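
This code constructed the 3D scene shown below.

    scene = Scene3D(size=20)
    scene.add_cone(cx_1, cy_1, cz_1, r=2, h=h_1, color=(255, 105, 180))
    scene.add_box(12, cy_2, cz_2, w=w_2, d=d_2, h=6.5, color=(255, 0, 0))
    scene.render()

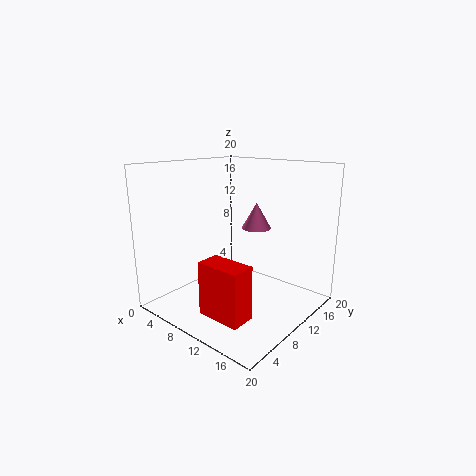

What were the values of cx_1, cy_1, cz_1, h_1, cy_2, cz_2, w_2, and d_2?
cx_1 = 12; cy_1 = 11.5; cz_1 = 11.5; h_1 = 3.5; cy_2 = 0.5; cz_2 = 3.5; w_2 = 5.5; d_2 = 3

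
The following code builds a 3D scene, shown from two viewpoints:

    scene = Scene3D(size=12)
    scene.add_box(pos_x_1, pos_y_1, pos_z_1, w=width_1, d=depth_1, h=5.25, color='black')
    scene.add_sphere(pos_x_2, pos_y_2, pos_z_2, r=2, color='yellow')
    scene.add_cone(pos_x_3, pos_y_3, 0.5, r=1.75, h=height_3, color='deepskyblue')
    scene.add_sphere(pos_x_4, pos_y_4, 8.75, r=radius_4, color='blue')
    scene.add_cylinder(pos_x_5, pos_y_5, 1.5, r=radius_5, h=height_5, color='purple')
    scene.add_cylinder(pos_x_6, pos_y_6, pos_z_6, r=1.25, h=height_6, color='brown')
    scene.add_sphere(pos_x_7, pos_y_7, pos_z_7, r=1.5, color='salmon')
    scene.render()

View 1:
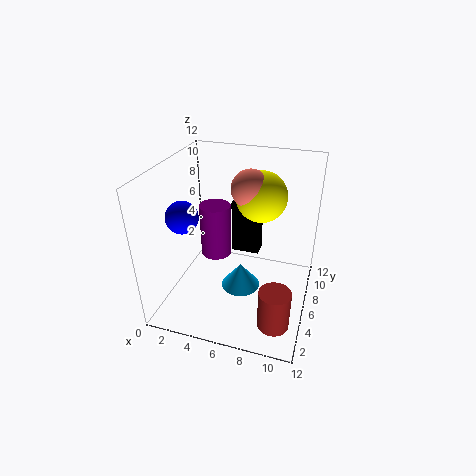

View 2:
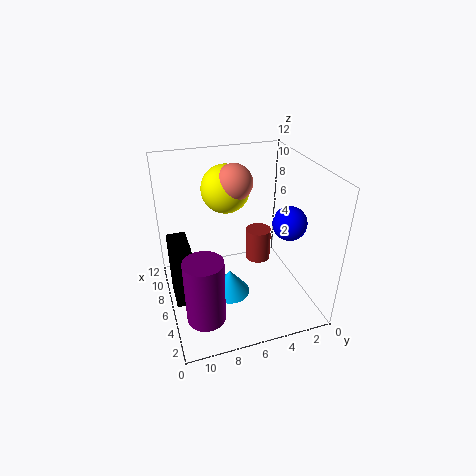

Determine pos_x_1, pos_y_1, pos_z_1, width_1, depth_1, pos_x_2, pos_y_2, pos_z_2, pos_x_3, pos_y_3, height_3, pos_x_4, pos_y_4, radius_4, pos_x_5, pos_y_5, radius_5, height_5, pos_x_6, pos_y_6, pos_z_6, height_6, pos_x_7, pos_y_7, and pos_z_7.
pos_x_1 = 4
pos_y_1 = 10.25
pos_z_1 = 1.75
width_1 = 2.75
depth_1 = 1.5
pos_x_2 = 7.75
pos_y_2 = 6.5
pos_z_2 = 9.75
pos_x_3 = 6
pos_y_3 = 6.75
height_3 = 2.25
pos_x_4 = 2.5
pos_y_4 = 3.25
radius_4 = 1.25
pos_x_5 = 2.5
pos_y_5 = 9.75
radius_5 = 1.5
height_5 = 5.25
pos_x_6 = 10
pos_y_6 = 2.5
pos_z_6 = 0.75
height_6 = 3.25
pos_x_7 = 7
pos_y_7 = 6
pos_z_7 = 10.5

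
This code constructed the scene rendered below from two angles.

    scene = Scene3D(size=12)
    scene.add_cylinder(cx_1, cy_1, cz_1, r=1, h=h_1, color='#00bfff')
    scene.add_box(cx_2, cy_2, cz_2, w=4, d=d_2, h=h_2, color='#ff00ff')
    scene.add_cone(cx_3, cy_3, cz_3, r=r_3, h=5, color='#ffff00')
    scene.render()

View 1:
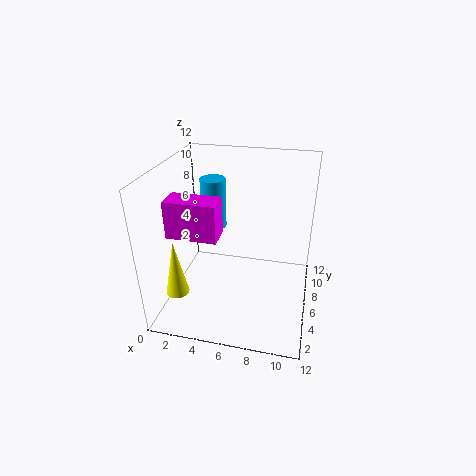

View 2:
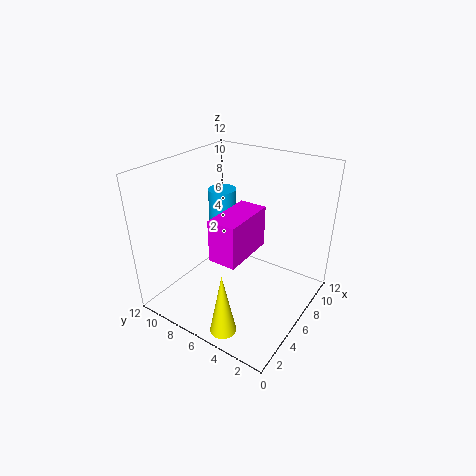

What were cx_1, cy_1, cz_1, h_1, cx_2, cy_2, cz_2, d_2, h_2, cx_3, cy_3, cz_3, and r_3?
cx_1 = 4
cy_1 = 6
cz_1 = 7
h_1 = 4
cx_2 = 1
cy_2 = 3
cz_2 = 7
d_2 = 2
h_2 = 3
cx_3 = 1
cy_3 = 4
cz_3 = 1
r_3 = 1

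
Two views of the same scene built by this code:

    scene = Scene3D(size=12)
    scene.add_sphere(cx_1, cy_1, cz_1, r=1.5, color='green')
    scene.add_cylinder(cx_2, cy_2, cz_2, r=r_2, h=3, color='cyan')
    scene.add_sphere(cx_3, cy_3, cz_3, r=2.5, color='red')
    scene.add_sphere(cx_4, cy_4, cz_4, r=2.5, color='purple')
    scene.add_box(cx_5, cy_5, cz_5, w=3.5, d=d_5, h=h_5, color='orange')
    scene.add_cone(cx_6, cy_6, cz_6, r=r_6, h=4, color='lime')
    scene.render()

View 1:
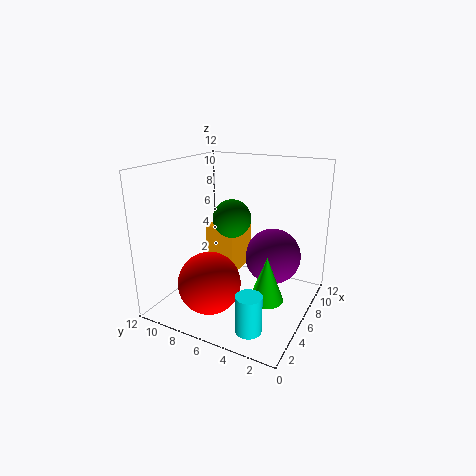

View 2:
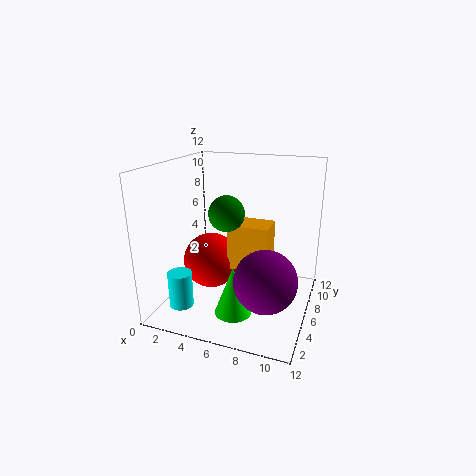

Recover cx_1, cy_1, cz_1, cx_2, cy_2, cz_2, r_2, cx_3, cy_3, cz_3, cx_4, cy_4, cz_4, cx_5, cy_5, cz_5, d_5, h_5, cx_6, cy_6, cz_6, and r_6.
cx_1 = 5, cy_1 = 6, cz_1 = 8, cx_2 = 2, cy_2 = 3, cz_2 = 0.5, r_2 = 1, cx_3 = 3, cy_3 = 7, cz_3 = 3, cx_4 = 9, cy_4 = 4, cz_4 = 3.5, cx_5 = 5, cy_5 = 6, cz_5 = 3, d_5 = 2.5, h_5 = 4, cx_6 = 6.5, cy_6 = 3.5, cz_6 = 0.5, r_6 = 1.5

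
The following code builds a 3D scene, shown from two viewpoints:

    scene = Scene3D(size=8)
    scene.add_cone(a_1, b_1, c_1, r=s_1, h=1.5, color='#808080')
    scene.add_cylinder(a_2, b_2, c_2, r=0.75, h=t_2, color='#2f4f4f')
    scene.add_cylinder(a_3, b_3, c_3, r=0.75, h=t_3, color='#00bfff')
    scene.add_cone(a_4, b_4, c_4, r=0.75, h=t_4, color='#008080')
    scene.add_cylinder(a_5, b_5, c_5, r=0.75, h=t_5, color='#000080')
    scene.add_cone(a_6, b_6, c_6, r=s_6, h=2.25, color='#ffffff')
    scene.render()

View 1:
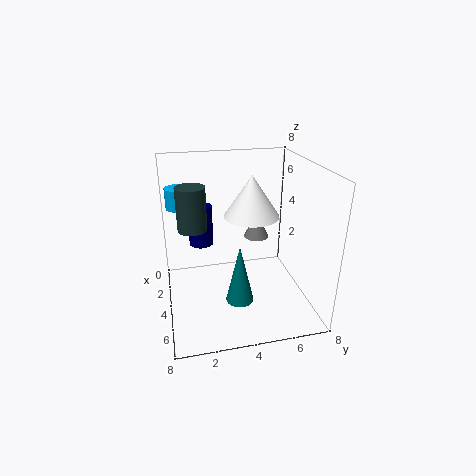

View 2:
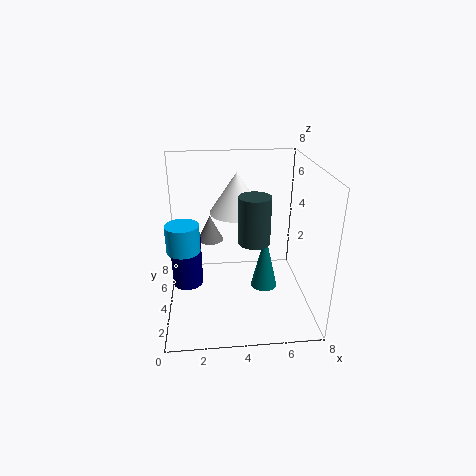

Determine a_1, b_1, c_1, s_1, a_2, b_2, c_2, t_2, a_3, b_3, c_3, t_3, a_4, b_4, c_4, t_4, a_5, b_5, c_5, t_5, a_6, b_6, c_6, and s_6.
a_1 = 2.5; b_1 = 5.5; c_1 = 3.25; s_1 = 0.75; a_2 = 4.5; b_2 = 1.5; c_2 = 5; t_2 = 2.25; a_3 = 1.25; b_3 = 1; c_3 = 5; t_3 = 1.25; a_4 = 5.5; b_4 = 3.75; c_4 = 1; t_4 = 3.25; a_5 = 1.25; b_5 = 2.25; c_5 = 2.5; t_5 = 2.5; a_6 = 4; b_6 = 4.75; c_6 = 5.25; s_6 = 1.5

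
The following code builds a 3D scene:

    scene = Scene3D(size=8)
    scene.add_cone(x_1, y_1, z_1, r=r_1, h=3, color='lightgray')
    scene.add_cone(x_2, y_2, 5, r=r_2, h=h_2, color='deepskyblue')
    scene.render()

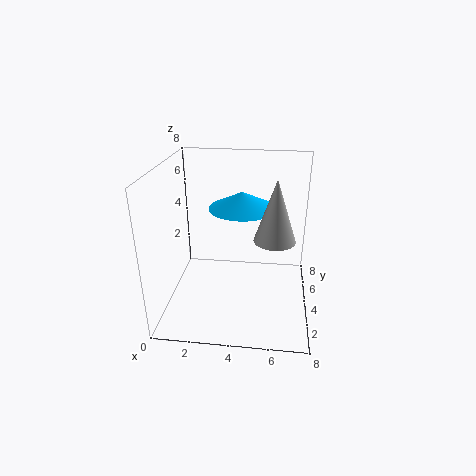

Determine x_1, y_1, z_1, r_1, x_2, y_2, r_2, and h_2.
x_1 = 6; y_1 = 2; z_1 = 5; r_1 = 1; x_2 = 4; y_2 = 6; r_2 = 2; h_2 = 1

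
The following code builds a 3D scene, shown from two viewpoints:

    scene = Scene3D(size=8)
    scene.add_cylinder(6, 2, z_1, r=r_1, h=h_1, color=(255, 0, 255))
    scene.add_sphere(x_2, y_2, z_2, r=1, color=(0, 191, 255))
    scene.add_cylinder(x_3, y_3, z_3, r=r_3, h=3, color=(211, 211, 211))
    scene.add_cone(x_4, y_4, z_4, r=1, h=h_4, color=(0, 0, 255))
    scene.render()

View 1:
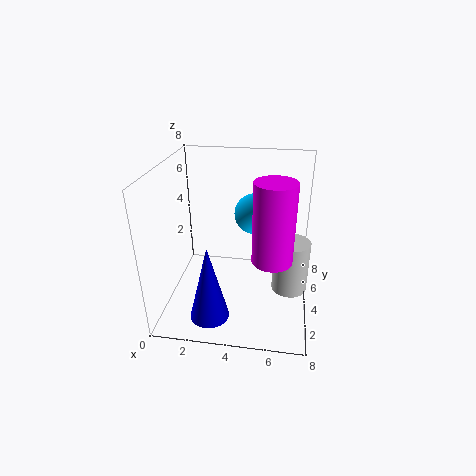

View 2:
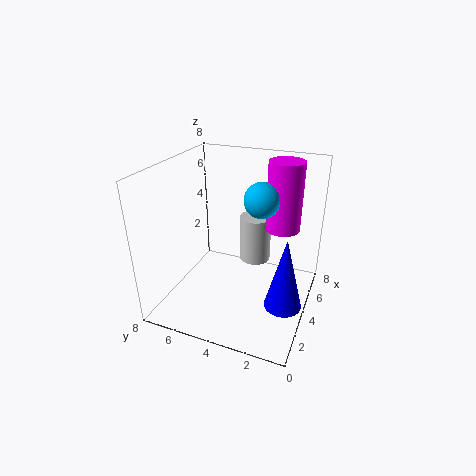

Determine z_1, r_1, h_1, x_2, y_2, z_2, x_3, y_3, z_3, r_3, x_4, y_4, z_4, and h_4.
z_1 = 4
r_1 = 1
h_1 = 4
x_2 = 5
y_2 = 3
z_2 = 6
x_3 = 7
y_3 = 4
z_3 = 1
r_3 = 1
x_4 = 3
y_4 = 1
z_4 = 1
h_4 = 4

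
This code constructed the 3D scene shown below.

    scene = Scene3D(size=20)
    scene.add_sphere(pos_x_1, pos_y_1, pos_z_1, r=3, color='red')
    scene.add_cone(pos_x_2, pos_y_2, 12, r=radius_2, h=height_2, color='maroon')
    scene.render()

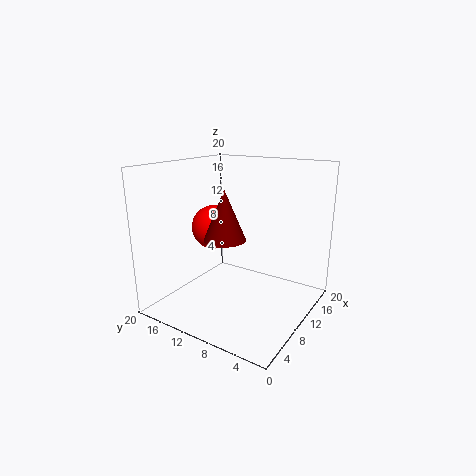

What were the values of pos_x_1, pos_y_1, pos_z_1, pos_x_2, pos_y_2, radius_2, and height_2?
pos_x_1 = 8.5; pos_y_1 = 13; pos_z_1 = 11.5; pos_x_2 = 4; pos_y_2 = 8; radius_2 = 2.5; height_2 = 6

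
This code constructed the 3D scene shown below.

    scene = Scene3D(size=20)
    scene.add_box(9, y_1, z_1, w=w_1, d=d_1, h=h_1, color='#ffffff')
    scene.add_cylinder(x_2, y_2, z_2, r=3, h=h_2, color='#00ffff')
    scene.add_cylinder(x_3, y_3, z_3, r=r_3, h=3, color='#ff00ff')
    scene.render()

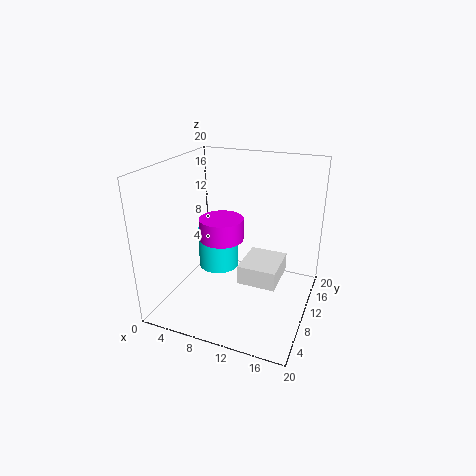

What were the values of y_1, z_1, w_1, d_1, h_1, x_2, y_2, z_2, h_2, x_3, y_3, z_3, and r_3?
y_1 = 12, z_1 = 1, w_1 = 6, d_1 = 7, h_1 = 3, x_2 = 6, y_2 = 12, z_2 = 4, h_2 = 6, x_3 = 8, y_3 = 9, z_3 = 10, r_3 = 3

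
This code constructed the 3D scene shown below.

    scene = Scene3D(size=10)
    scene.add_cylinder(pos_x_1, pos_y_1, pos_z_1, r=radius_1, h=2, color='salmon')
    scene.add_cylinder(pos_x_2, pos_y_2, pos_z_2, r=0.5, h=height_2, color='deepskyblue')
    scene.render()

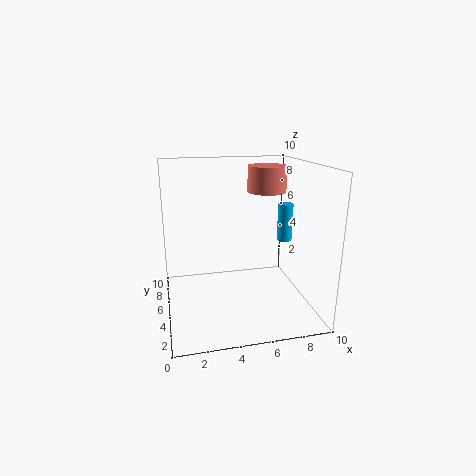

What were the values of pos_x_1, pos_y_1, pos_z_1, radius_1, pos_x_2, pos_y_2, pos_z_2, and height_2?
pos_x_1 = 8
pos_y_1 = 8
pos_z_1 = 7.5
radius_1 = 1.5
pos_x_2 = 8
pos_y_2 = 4
pos_z_2 = 5
height_2 = 2.5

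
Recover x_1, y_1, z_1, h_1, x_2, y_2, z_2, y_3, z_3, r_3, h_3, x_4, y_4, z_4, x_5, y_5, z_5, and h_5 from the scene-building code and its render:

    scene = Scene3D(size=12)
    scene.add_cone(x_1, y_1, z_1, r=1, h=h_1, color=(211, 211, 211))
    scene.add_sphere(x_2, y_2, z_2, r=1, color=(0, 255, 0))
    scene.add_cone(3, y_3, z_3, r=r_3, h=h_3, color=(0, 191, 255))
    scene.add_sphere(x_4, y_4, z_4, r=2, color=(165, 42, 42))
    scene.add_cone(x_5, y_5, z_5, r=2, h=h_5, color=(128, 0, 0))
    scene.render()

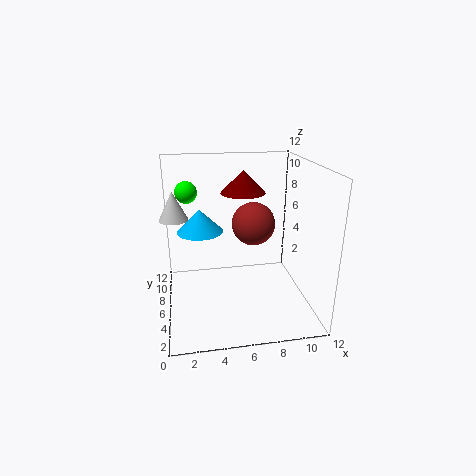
x_1 = 1, y_1 = 3, z_1 = 9, h_1 = 2, x_2 = 2, y_2 = 10, z_2 = 9, y_3 = 8, z_3 = 6, r_3 = 2, h_3 = 2, x_4 = 8, y_4 = 9, z_4 = 6, x_5 = 7, y_5 = 9, z_5 = 9, h_5 = 2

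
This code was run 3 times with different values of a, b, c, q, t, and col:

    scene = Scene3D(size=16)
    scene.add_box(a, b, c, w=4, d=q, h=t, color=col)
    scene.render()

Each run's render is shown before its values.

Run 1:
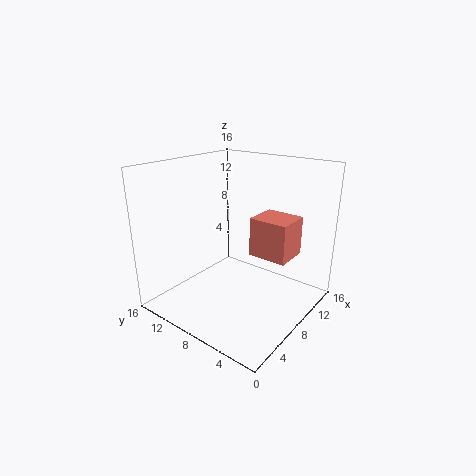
a = 9.5
b = 3
c = 5.5
q = 4.5
t = 4.5
col = 'salmon'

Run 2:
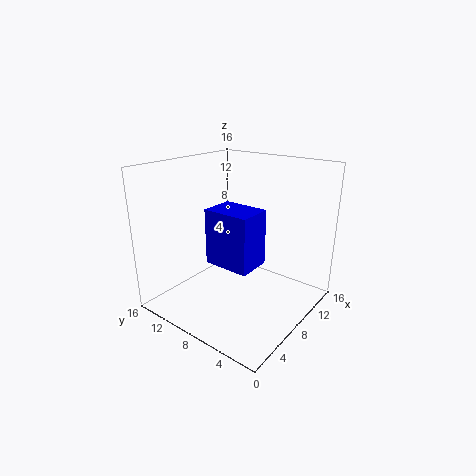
a = 6.5
b = 6
c = 4.5
q = 5.5
t = 6.5
col = 'blue'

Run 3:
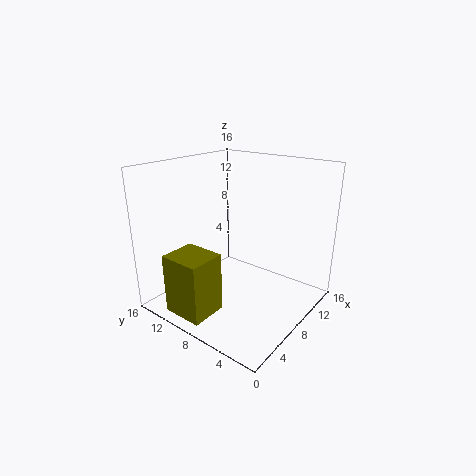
a = 0.5
b = 7.5
c = 1
q = 4.5
t = 6.5
col = 'olive'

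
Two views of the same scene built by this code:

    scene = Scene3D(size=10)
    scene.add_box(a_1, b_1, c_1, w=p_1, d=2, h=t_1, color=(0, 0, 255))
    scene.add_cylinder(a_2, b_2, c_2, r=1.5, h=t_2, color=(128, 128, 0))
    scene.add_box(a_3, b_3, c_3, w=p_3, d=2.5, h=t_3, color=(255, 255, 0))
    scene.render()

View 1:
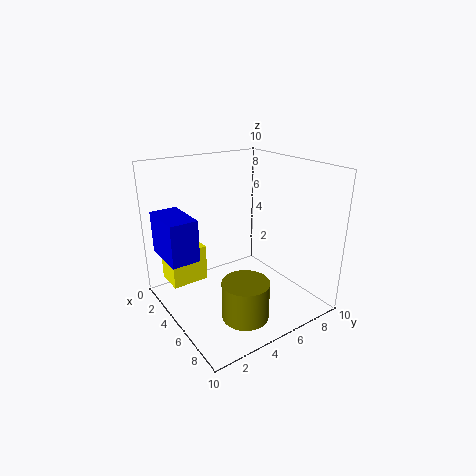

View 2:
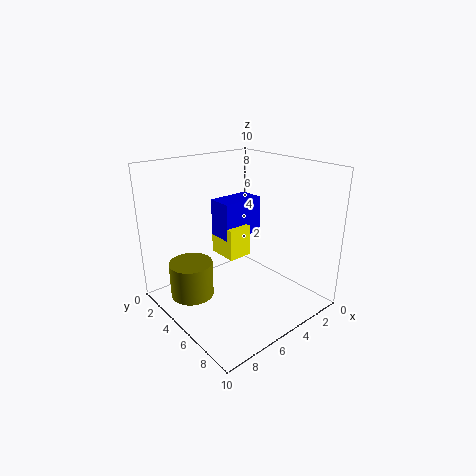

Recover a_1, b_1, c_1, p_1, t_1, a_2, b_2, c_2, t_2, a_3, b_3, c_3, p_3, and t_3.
a_1 = 0.5
b_1 = 0.5
c_1 = 3.5
p_1 = 3.5
t_1 = 3
a_2 = 8
b_2 = 3.5
c_2 = 1
t_2 = 2.5
a_3 = 2
b_3 = 0.5
c_3 = 2
p_3 = 2
t_3 = 2.5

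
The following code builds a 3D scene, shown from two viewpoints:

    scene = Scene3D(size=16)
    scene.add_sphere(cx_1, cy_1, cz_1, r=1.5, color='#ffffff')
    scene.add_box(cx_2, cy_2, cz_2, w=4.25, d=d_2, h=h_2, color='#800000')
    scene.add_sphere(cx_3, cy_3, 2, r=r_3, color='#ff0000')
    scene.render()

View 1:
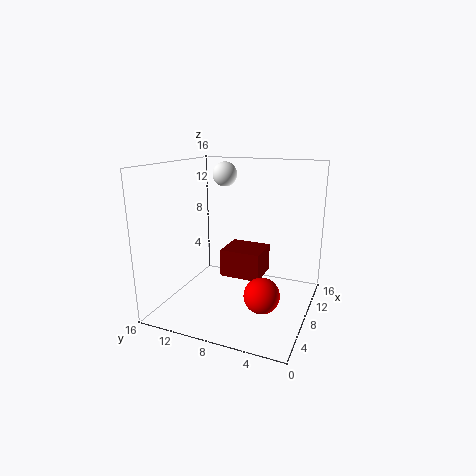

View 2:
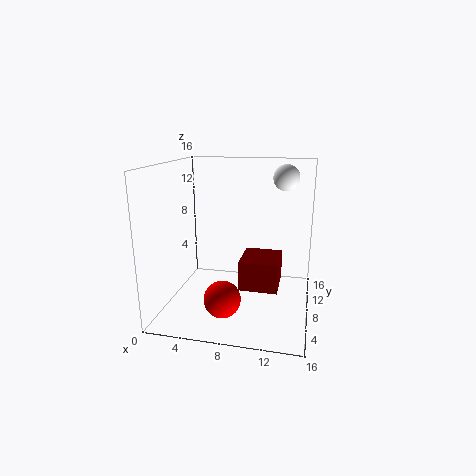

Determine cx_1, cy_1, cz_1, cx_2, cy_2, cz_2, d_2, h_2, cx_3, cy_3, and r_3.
cx_1 = 12.75, cy_1 = 11.75, cz_1 = 14.25, cx_2 = 8.5, cy_2 = 5.75, cz_2 = 2.75, d_2 = 4.75, h_2 = 3.25, cx_3 = 7, cy_3 = 4.75, r_3 = 2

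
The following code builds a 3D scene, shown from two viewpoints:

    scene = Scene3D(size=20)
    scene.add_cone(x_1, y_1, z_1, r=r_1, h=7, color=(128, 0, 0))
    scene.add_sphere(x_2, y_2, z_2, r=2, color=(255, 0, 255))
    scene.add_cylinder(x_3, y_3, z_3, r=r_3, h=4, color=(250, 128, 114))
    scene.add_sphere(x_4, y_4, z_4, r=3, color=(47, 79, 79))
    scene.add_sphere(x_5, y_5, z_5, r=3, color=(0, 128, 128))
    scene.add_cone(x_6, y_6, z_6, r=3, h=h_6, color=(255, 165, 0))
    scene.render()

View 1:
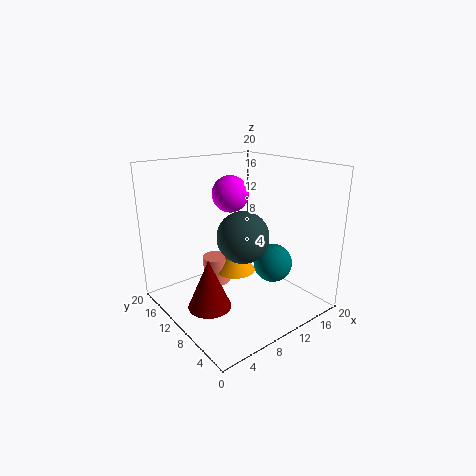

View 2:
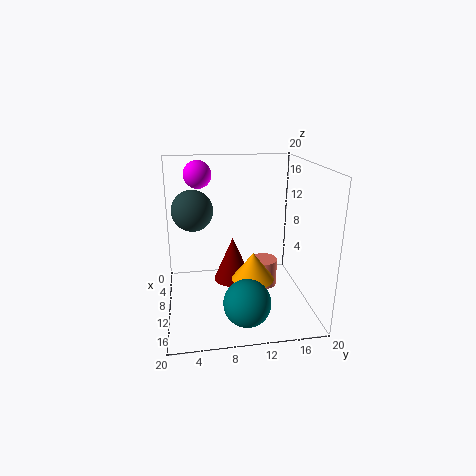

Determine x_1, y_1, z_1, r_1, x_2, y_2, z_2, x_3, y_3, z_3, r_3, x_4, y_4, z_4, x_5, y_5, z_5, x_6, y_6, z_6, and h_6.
x_1 = 5, y_1 = 10, z_1 = 1, r_1 = 3, x_2 = 5, y_2 = 5, z_2 = 18, x_3 = 9, y_3 = 14, z_3 = 2, r_3 = 2, x_4 = 6, y_4 = 4, z_4 = 13, x_5 = 17, y_5 = 10, z_5 = 4, x_6 = 11, y_6 = 12, z_6 = 4, h_6 = 4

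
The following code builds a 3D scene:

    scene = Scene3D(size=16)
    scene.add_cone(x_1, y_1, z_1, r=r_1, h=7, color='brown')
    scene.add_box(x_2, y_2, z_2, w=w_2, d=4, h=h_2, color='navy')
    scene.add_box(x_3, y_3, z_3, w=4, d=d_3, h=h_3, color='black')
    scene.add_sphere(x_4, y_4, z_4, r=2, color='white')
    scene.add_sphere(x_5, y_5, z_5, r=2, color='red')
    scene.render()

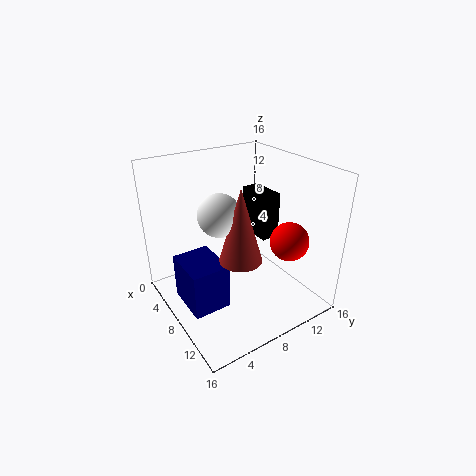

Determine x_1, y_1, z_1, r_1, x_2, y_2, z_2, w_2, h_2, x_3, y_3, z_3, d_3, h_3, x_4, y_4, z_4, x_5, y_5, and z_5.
x_1 = 13, y_1 = 5, z_1 = 9, r_1 = 2, x_2 = 6, y_2 = 1, z_2 = 2, w_2 = 5, h_2 = 5, x_3 = 6, y_3 = 10, z_3 = 8, d_3 = 2, h_3 = 5, x_4 = 11, y_4 = 4, z_4 = 13, x_5 = 13, y_5 = 11, z_5 = 9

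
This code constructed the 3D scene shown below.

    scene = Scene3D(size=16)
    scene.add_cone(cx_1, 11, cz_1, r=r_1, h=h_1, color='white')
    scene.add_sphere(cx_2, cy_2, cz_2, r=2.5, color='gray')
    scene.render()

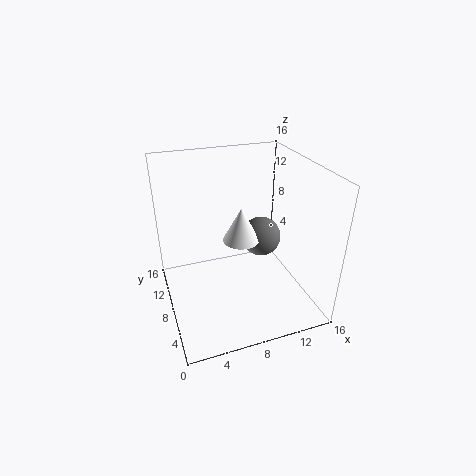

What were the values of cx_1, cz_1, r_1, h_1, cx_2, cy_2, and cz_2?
cx_1 = 9.5, cz_1 = 5.75, r_1 = 2.25, h_1 = 4.25, cx_2 = 12.5, cy_2 = 11.75, cz_2 = 5.25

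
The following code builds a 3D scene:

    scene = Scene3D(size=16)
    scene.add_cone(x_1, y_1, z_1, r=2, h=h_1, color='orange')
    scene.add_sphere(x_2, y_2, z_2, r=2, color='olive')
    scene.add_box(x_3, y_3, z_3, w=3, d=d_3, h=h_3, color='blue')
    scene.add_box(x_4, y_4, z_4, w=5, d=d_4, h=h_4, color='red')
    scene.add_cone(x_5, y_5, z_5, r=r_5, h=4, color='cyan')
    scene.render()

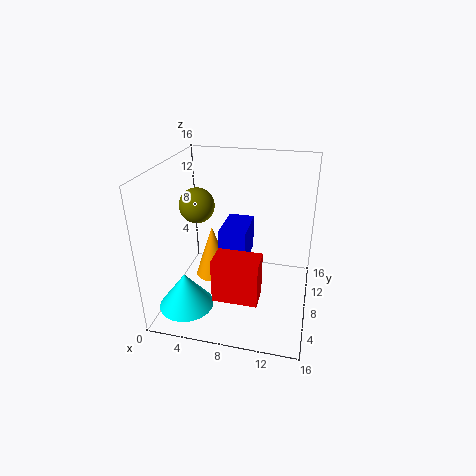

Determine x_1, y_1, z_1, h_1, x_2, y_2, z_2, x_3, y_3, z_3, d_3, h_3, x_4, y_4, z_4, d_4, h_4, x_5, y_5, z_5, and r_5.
x_1 = 5
y_1 = 8
z_1 = 3
h_1 = 6
x_2 = 3
y_2 = 9
z_2 = 11
x_3 = 6
y_3 = 7
z_3 = 5
d_3 = 5
h_3 = 4
x_4 = 6
y_4 = 4
z_4 = 2
d_4 = 3
h_4 = 5
x_5 = 3
y_5 = 4
z_5 = 1
r_5 = 3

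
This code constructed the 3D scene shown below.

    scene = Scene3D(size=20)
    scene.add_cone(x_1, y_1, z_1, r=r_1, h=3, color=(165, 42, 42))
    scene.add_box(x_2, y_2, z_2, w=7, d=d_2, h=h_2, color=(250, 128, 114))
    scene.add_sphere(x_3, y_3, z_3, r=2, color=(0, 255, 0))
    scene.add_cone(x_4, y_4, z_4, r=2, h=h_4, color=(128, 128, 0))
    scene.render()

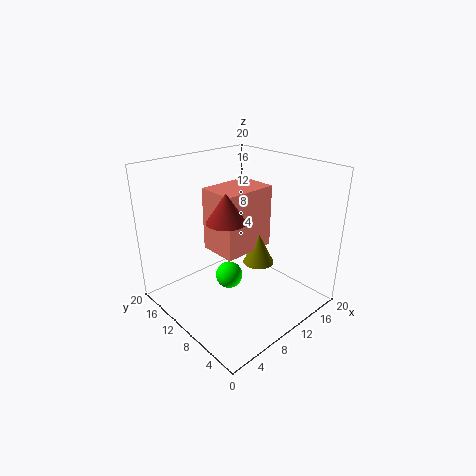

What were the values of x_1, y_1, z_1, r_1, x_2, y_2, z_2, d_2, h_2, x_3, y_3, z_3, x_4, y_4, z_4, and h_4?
x_1 = 2, y_1 = 3, z_1 = 17, r_1 = 2, x_2 = 5, y_2 = 6, z_2 = 10, d_2 = 5, h_2 = 8, x_3 = 10, y_3 = 12, z_3 = 3, x_4 = 10, y_4 = 6, z_4 = 8, h_4 = 4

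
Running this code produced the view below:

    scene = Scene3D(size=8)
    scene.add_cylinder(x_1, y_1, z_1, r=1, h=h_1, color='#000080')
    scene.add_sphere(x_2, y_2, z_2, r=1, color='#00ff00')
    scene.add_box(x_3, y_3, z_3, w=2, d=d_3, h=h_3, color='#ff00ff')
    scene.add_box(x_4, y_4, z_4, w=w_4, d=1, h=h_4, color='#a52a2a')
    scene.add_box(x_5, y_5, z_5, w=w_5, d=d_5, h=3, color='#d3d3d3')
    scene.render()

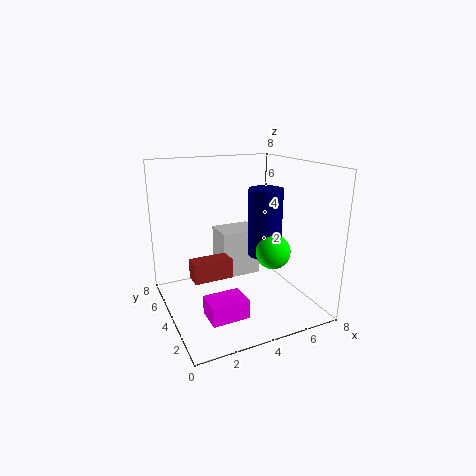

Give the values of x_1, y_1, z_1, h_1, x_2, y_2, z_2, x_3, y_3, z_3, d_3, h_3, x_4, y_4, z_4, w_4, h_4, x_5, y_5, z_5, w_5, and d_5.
x_1 = 6; y_1 = 4.5; z_1 = 2.5; h_1 = 4; x_2 = 6; y_2 = 3.5; z_2 = 3; x_3 = 1.5; y_3 = 1.5; z_3 = 0.5; d_3 = 1.5; h_3 = 1; x_4 = 1; y_4 = 2.5; z_4 = 2.5; w_4 = 2; h_4 = 1; x_5 = 4; y_5 = 6; z_5 = 0.5; w_5 = 2.5; d_5 = 2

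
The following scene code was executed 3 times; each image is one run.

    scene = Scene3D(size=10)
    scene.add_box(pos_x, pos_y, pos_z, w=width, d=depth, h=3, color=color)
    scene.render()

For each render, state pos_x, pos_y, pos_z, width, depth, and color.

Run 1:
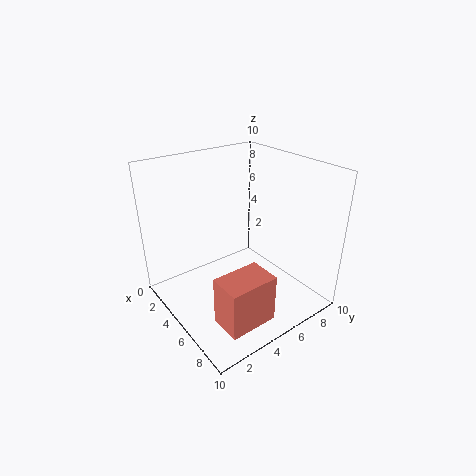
pos_x = 8
pos_y = 1
pos_z = 2
width = 2
depth = 3
color = 'salmon'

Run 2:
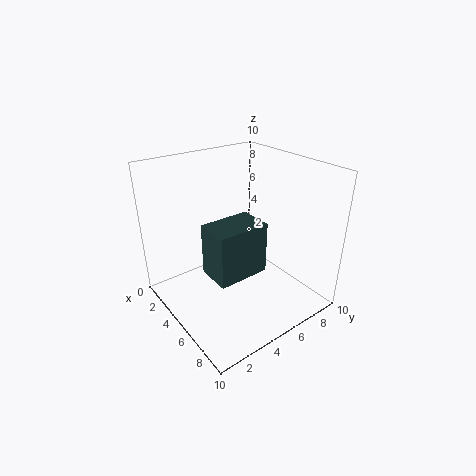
pos_x = 7
pos_y = 1
pos_z = 5
width = 2
depth = 3
color = 'darkslategray'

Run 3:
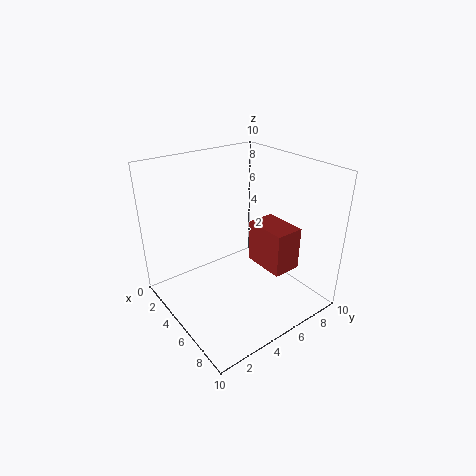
pos_x = 5
pos_y = 6
pos_z = 3
width = 3
depth = 2
color = 'brown'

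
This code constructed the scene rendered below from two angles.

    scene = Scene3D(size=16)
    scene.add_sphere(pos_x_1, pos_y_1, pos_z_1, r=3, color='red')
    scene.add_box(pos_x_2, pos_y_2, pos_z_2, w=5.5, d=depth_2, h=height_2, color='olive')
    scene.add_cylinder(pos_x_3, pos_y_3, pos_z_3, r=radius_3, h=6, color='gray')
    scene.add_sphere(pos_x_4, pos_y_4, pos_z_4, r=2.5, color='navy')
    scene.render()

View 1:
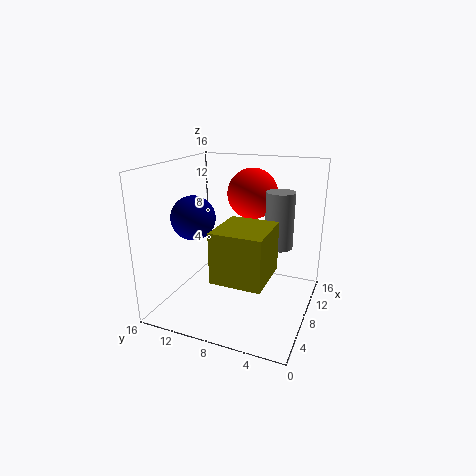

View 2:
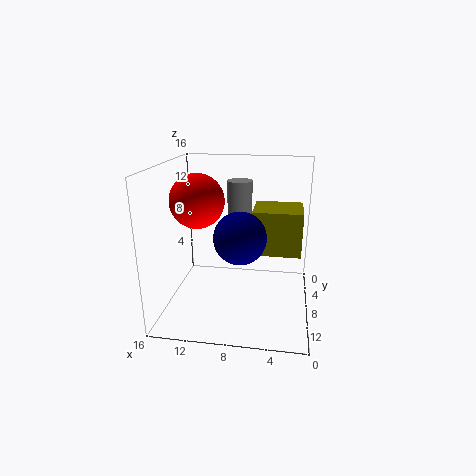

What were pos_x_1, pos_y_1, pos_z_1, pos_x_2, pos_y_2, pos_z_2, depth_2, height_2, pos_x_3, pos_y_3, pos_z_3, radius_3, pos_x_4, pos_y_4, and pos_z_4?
pos_x_1 = 12.5; pos_y_1 = 8; pos_z_1 = 12; pos_x_2 = 1; pos_y_2 = 3; pos_z_2 = 6; depth_2 = 5; height_2 = 5; pos_x_3 = 8.5; pos_y_3 = 3.5; pos_z_3 = 7.5; radius_3 = 1.5; pos_x_4 = 7; pos_y_4 = 13; pos_z_4 = 10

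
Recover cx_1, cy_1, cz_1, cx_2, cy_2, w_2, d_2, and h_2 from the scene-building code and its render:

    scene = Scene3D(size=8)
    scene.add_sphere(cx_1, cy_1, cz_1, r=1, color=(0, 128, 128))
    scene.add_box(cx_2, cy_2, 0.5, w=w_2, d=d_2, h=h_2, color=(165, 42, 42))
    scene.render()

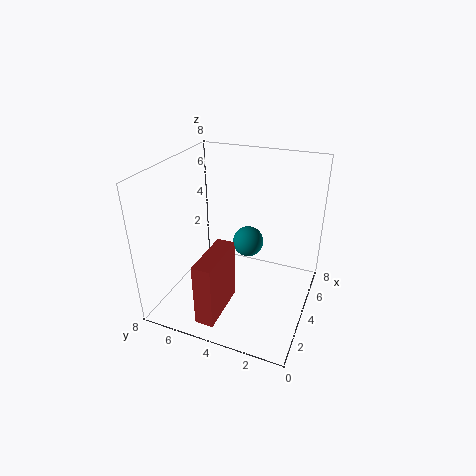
cx_1 = 7, cy_1 = 4.5, cz_1 = 2, cx_2 = 0.5, cy_2 = 4, w_2 = 3, d_2 = 1, h_2 = 3.5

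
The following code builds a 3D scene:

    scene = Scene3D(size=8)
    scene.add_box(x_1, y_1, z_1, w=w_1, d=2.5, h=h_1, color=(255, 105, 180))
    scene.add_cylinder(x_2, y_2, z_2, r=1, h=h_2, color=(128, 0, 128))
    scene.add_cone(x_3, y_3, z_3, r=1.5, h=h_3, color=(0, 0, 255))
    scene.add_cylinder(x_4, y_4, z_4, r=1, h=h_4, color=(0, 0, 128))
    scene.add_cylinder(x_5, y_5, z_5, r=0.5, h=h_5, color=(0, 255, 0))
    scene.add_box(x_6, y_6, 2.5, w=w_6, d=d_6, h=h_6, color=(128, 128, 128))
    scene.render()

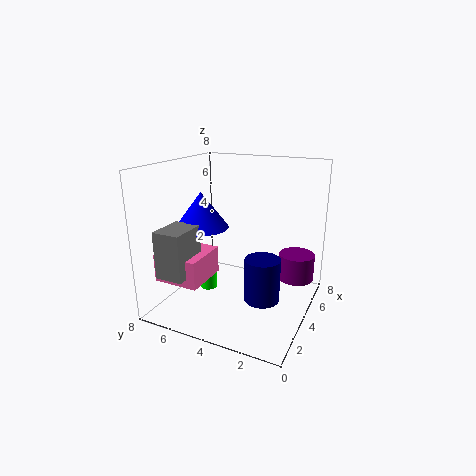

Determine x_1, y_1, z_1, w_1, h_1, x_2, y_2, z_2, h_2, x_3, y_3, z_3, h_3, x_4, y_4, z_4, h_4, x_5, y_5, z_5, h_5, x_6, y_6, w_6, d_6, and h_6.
x_1 = 1, y_1 = 5, z_1 = 2, w_1 = 2.5, h_1 = 1.5, x_2 = 5.5, y_2 = 1, z_2 = 1.5, h_2 = 1.5, x_3 = 3.5, y_3 = 6, z_3 = 4.5, h_3 = 2, x_4 = 4, y_4 = 2.5, z_4 = 0.5, h_4 = 2.5, x_5 = 4, y_5 = 6, z_5 = 0.5, h_5 = 1, x_6 = 0.5, y_6 = 5.5, w_6 = 2, d_6 = 1.5, h_6 = 2.5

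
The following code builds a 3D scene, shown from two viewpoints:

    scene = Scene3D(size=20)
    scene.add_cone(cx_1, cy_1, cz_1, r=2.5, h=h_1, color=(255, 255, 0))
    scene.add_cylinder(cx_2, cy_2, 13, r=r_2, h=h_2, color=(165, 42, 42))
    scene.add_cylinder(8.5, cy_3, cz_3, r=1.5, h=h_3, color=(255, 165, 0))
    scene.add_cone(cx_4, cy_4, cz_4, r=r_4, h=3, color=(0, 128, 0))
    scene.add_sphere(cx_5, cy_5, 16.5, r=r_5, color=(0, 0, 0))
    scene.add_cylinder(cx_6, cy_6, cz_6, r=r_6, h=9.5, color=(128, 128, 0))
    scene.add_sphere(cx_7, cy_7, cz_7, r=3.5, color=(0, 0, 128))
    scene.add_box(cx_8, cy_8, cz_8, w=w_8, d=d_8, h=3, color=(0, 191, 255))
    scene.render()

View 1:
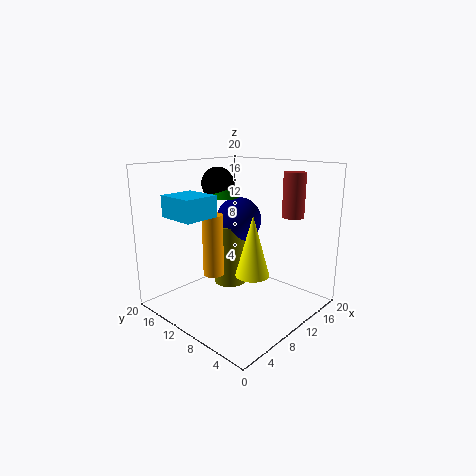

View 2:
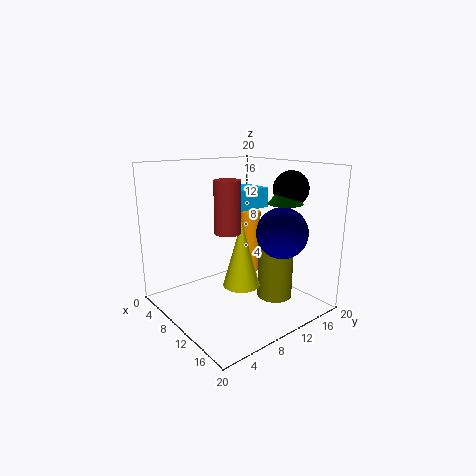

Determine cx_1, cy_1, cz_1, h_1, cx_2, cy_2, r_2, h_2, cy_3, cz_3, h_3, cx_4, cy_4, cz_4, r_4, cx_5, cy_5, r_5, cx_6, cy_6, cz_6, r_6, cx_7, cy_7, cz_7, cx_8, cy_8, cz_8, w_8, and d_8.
cx_1 = 12
cy_1 = 9
cz_1 = 4
h_1 = 9
cx_2 = 15
cy_2 = 4.5
r_2 = 1.5
h_2 = 6
cy_3 = 13.5
cz_3 = 4
h_3 = 9
cx_4 = 13
cy_4 = 16
cz_4 = 14.5
r_4 = 2.5
cx_5 = 13
cy_5 = 17
r_5 = 2.5
cx_6 = 13
cy_6 = 14.5
cz_6 = 1
r_6 = 2.5
cx_7 = 14.5
cy_7 = 14
cz_7 = 11
cx_8 = 3
cy_8 = 12
cz_8 = 13
w_8 = 5
d_8 = 5.5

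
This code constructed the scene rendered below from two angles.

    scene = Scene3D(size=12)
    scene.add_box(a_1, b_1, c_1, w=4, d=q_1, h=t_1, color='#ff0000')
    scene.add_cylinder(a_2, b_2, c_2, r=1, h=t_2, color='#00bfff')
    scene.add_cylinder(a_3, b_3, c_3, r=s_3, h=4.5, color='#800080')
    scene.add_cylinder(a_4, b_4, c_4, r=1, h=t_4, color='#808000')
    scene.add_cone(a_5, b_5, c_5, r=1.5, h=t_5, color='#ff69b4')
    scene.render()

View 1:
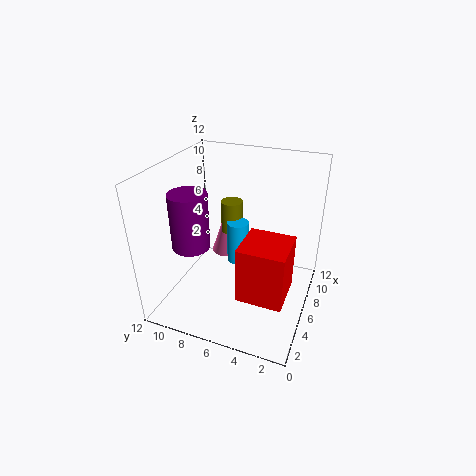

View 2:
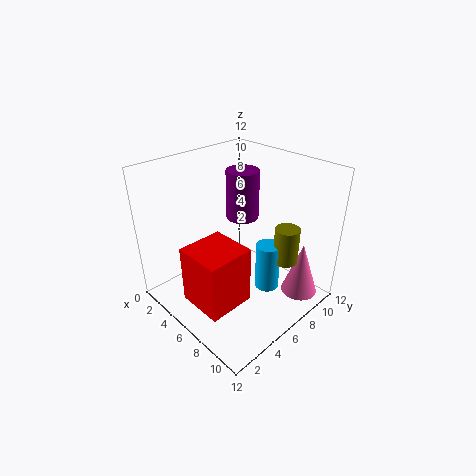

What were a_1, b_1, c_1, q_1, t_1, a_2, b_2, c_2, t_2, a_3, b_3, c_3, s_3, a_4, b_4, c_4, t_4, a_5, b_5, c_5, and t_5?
a_1 = 4
b_1 = 1.5
c_1 = 1
q_1 = 4
t_1 = 5
a_2 = 8.5
b_2 = 7
c_2 = 2
t_2 = 4
a_3 = 3.5
b_3 = 9
c_3 = 6
s_3 = 1.5
a_4 = 9.5
b_4 = 8
c_4 = 4.5
t_4 = 3
a_5 = 10.5
b_5 = 9
c_5 = 1.5
t_5 = 4.5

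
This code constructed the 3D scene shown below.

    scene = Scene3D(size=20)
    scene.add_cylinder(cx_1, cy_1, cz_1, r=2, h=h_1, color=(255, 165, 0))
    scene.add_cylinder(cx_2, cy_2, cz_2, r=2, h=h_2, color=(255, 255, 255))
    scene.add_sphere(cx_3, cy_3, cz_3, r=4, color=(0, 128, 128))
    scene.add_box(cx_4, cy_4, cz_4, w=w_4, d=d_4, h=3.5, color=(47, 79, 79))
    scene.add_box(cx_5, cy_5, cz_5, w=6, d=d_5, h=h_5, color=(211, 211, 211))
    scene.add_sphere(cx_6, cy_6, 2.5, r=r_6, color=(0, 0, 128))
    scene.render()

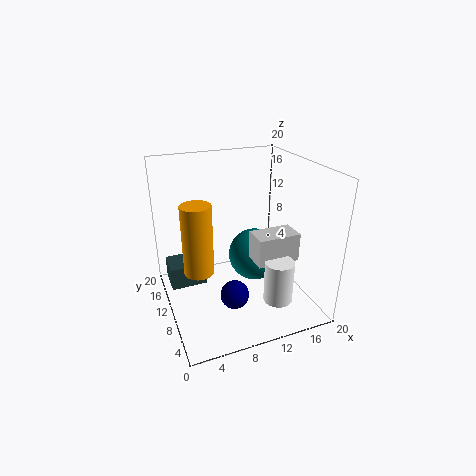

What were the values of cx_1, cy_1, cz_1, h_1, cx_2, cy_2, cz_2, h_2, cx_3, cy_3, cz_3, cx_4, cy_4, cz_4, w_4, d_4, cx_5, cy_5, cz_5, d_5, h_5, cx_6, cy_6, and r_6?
cx_1 = 4; cy_1 = 9; cz_1 = 6.5; h_1 = 9.5; cx_2 = 14; cy_2 = 5; cz_2 = 2; h_2 = 6; cx_3 = 14; cy_3 = 13; cz_3 = 5; cx_4 = 1; cy_4 = 14.5; cz_4 = 0.5; w_4 = 5.5; d_4 = 4.5; cx_5 = 11.5; cy_5 = 6; cz_5 = 7; d_5 = 3.5; h_5 = 4; cx_6 = 8.5; cy_6 = 7.5; r_6 = 2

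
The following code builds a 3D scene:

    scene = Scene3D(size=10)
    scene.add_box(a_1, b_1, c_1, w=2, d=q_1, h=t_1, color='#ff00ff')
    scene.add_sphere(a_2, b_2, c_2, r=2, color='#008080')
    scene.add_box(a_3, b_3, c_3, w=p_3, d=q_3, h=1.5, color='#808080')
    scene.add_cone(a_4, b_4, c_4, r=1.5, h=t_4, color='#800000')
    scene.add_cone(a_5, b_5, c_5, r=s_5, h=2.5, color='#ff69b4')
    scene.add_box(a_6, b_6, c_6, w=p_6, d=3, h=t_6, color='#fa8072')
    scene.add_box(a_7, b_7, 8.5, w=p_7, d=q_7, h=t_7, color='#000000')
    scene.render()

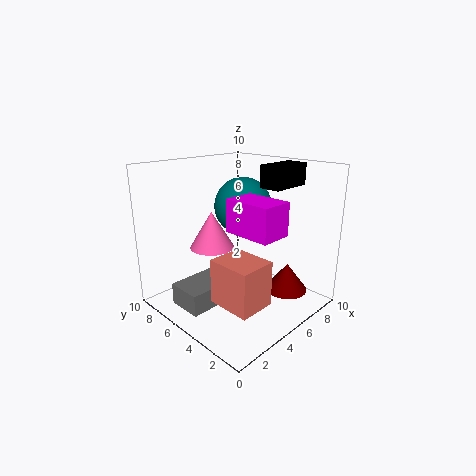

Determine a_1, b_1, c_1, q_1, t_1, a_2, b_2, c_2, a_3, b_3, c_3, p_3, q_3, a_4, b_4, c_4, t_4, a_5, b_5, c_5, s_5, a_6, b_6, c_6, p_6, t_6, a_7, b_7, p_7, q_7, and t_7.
a_1 = 2.5; b_1 = 0.5; c_1 = 6.5; q_1 = 3; t_1 = 2; a_2 = 6; b_2 = 5.5; c_2 = 7; a_3 = 1; b_3 = 5; c_3 = 0.5; p_3 = 3.5; q_3 = 2.5; a_4 = 7.5; b_4 = 2.5; c_4 = 1; t_4 = 2; a_5 = 3.5; b_5 = 6; c_5 = 4.5; s_5 = 1.5; a_6 = 2; b_6 = 1.5; c_6 = 1.5; p_6 = 2.5; t_6 = 3; a_7 = 6; b_7 = 2.5; p_7 = 3; q_7 = 1.5; t_7 = 1.5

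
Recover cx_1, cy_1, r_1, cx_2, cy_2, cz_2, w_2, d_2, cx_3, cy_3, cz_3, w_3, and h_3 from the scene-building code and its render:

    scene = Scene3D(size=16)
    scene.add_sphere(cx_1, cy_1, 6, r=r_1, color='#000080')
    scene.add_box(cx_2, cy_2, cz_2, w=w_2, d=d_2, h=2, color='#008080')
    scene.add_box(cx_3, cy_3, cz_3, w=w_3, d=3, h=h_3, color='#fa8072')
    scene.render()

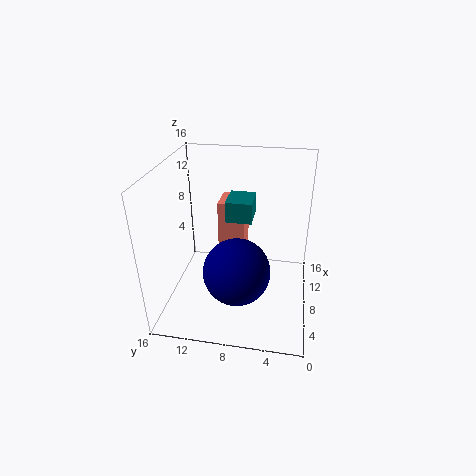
cx_1 = 4.5, cy_1 = 7.5, r_1 = 3.5, cx_2 = 4, cy_2 = 6, cz_2 = 12, w_2 = 3, d_2 = 2.5, cx_3 = 9, cy_3 = 7.5, cz_3 = 5, w_3 = 3.5, h_3 = 6.5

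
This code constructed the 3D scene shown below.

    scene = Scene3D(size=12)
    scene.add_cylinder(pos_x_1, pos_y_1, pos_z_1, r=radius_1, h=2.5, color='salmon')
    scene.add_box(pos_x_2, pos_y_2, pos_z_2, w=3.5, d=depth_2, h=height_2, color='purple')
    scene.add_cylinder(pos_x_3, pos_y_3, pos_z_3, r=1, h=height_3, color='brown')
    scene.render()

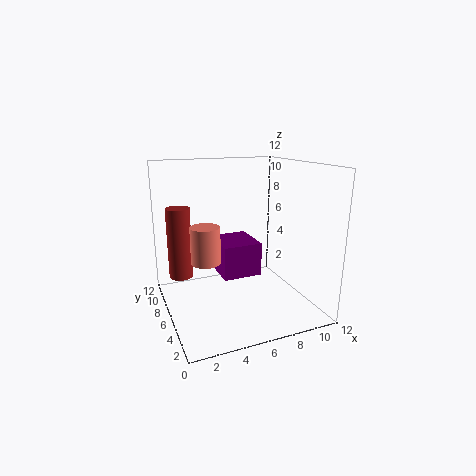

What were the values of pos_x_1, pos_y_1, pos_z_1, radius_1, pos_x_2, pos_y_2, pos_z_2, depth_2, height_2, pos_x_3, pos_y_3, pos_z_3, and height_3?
pos_x_1 = 2, pos_y_1 = 2, pos_z_1 = 6, radius_1 = 1, pos_x_2 = 5, pos_y_2 = 6.5, pos_z_2 = 2, depth_2 = 4, height_2 = 3, pos_x_3 = 1.5, pos_y_3 = 8, pos_z_3 = 2.5, height_3 = 6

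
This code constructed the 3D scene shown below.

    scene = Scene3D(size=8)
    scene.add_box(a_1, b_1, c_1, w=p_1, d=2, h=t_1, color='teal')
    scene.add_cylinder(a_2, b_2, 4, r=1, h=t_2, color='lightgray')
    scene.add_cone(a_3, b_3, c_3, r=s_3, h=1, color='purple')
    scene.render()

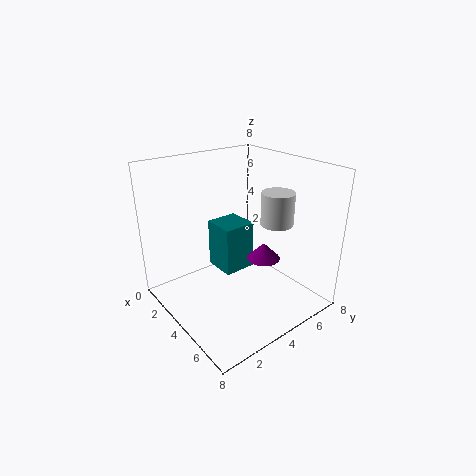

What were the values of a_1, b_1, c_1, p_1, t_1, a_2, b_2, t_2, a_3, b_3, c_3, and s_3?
a_1 = 1; b_1 = 4; c_1 = 1; p_1 = 2; t_1 = 3; a_2 = 4; b_2 = 7; t_2 = 2; a_3 = 4; b_3 = 6; c_3 = 2; s_3 = 1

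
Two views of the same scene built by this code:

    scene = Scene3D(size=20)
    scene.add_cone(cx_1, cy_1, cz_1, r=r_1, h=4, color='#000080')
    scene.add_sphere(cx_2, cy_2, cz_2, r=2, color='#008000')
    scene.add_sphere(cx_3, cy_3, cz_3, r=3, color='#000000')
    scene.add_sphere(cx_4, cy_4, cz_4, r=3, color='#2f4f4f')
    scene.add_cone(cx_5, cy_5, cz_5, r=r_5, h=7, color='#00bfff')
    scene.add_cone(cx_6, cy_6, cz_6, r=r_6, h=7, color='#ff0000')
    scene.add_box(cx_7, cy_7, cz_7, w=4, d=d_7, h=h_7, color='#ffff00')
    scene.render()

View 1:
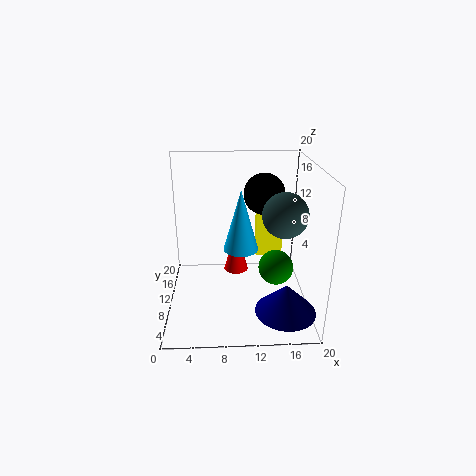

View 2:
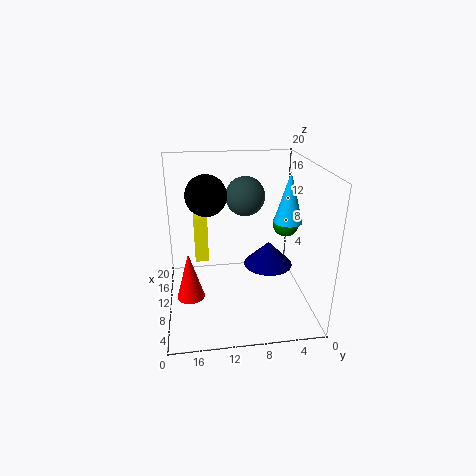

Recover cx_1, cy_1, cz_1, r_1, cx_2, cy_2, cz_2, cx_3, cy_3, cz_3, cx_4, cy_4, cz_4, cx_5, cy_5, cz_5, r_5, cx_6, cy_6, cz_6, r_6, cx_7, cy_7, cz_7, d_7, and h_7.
cx_1 = 16; cy_1 = 4; cz_1 = 2; r_1 = 4; cx_2 = 14; cy_2 = 2; cz_2 = 10; cx_3 = 14; cy_3 = 14; cz_3 = 15; cx_4 = 16; cy_4 = 8; cz_4 = 14; cx_5 = 10; cy_5 = 3; cz_5 = 12; r_5 = 2; cx_6 = 10; cy_6 = 17; cz_6 = 1; r_6 = 2; cx_7 = 13; cy_7 = 14; cz_7 = 5; d_7 = 2; h_7 = 7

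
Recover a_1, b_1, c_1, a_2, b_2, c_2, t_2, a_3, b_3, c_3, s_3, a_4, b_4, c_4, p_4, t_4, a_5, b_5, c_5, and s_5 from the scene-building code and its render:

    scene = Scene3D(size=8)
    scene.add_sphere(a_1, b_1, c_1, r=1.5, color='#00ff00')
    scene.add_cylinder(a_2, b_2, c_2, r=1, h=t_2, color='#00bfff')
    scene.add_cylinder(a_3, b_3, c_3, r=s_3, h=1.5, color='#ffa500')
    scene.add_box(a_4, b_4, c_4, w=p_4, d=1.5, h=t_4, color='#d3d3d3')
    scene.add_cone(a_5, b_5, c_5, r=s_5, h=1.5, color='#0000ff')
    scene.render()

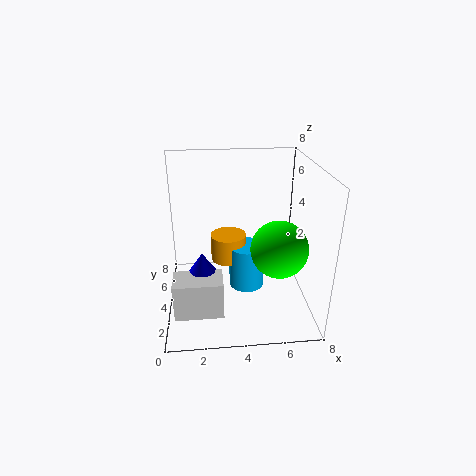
a_1 = 6; b_1 = 2.5; c_1 = 4; a_2 = 4.5; b_2 = 4; c_2 = 1; t_2 = 2.5; a_3 = 3.5; b_3 = 4.5; c_3 = 2.5; s_3 = 1; a_4 = 0.5; b_4 = 1; c_4 = 1; p_4 = 2.5; t_4 = 2; a_5 = 2; b_5 = 2.5; c_5 = 2.5; s_5 = 1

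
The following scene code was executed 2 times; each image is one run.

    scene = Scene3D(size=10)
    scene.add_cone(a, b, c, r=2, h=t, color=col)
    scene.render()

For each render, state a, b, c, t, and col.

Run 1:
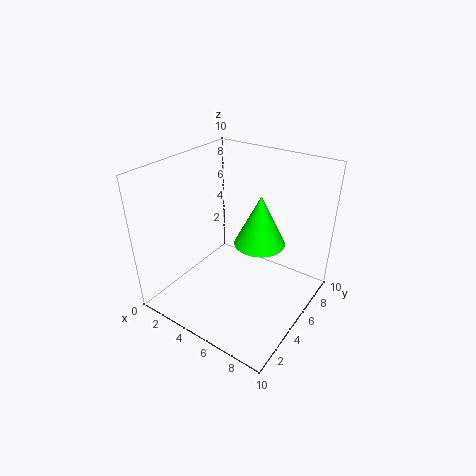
a = 5
b = 8
c = 3
t = 4
col = 'lime'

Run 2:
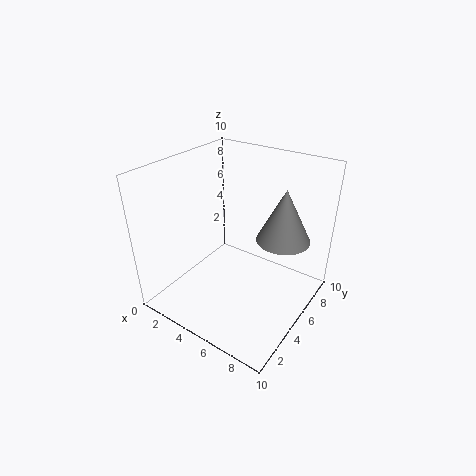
a = 7
b = 8
c = 4
t = 4
col = 'gray'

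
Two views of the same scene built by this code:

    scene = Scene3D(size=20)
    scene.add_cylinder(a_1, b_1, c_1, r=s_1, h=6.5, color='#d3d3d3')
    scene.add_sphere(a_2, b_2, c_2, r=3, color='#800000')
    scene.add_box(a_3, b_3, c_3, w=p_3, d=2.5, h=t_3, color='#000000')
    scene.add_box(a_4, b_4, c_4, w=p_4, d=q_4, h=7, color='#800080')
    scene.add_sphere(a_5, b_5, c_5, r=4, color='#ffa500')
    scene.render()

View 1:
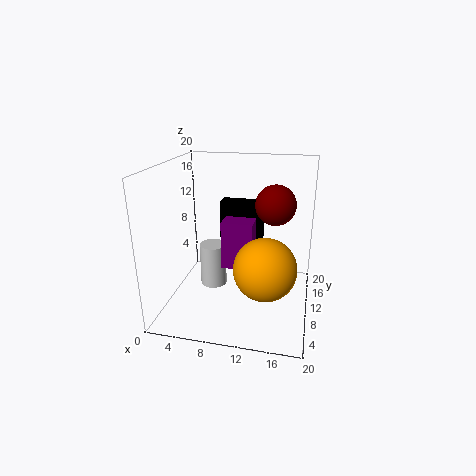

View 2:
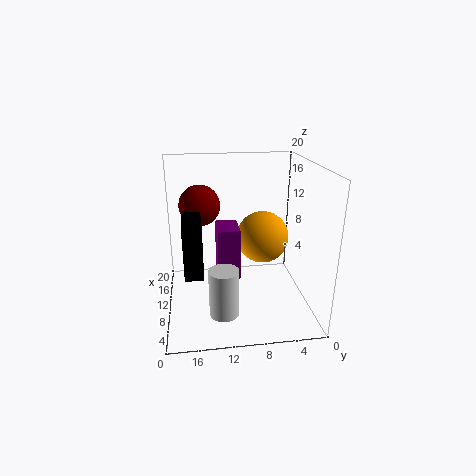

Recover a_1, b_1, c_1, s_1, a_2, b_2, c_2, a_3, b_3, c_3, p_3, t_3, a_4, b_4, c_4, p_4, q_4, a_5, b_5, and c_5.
a_1 = 5.5; b_1 = 12.5; c_1 = 1; s_1 = 2; a_2 = 14.5; b_2 = 15; c_2 = 13.5; a_3 = 6; b_3 = 15; c_3 = 6; p_3 = 6.5; t_3 = 7.5; a_4 = 7.5; b_4 = 10; c_4 = 5; p_4 = 4.5; q_4 = 3; a_5 = 14.5; b_5 = 5.5; c_5 = 8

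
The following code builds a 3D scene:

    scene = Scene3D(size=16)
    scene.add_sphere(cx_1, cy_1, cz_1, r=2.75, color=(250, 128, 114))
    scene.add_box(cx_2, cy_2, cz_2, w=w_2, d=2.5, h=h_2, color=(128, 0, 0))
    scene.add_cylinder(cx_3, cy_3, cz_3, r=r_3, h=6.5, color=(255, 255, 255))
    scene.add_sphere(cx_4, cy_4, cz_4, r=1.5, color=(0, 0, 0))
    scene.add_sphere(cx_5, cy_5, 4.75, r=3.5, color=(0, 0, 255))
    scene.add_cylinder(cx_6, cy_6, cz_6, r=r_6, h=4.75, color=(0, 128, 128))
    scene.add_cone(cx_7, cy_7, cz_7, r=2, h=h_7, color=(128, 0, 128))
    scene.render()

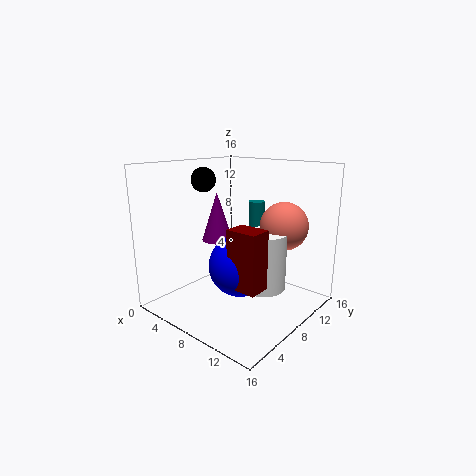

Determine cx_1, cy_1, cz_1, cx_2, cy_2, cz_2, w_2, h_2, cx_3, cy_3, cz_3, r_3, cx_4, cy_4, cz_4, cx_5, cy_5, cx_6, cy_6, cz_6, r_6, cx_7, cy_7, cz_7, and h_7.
cx_1 = 11.25; cy_1 = 12.25; cz_1 = 9; cx_2 = 8.75; cy_2 = 5.25; cz_2 = 3.25; w_2 = 3.5; h_2 = 6.5; cx_3 = 10.5; cy_3 = 9.5; cz_3 = 2.25; r_3 = 2.5; cx_4 = 1.75; cy_4 = 9; cz_4 = 13.75; cx_5 = 8.25; cy_5 = 8; cx_6 = 6.25; cy_6 = 13.75; cz_6 = 6.25; r_6 = 1; cx_7 = 2; cy_7 = 11; cz_7 = 5.75; h_7 = 6.25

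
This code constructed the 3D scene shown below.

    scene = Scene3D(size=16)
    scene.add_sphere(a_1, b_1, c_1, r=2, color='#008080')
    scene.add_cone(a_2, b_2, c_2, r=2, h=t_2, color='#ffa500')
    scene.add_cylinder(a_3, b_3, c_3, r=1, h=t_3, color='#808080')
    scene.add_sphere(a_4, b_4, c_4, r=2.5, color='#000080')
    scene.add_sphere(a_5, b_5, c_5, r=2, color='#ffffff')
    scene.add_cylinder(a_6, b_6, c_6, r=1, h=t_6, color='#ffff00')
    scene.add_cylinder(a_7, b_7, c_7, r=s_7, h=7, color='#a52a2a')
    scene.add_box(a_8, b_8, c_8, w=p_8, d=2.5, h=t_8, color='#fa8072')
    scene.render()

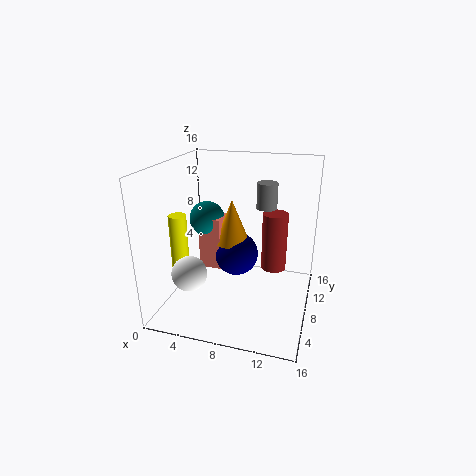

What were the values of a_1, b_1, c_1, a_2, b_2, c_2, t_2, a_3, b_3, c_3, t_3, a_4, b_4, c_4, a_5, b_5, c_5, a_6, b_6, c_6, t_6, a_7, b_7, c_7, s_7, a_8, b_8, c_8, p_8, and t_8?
a_1 = 4; b_1 = 9; c_1 = 9.5; a_2 = 7; b_2 = 9; c_2 = 7; t_2 = 5; a_3 = 11.5; b_3 = 6; c_3 = 12.5; t_3 = 2.5; a_4 = 7.5; b_4 = 9; c_4 = 5.5; a_5 = 3; b_5 = 5.5; c_5 = 4; a_6 = 1.5; b_6 = 6.5; c_6 = 3; t_6 = 7.5; a_7 = 11.5; b_7 = 11.5; c_7 = 3; s_7 = 1.5; a_8 = 3.5; b_8 = 7.5; c_8 = 4; p_8 = 2.5; t_8 = 6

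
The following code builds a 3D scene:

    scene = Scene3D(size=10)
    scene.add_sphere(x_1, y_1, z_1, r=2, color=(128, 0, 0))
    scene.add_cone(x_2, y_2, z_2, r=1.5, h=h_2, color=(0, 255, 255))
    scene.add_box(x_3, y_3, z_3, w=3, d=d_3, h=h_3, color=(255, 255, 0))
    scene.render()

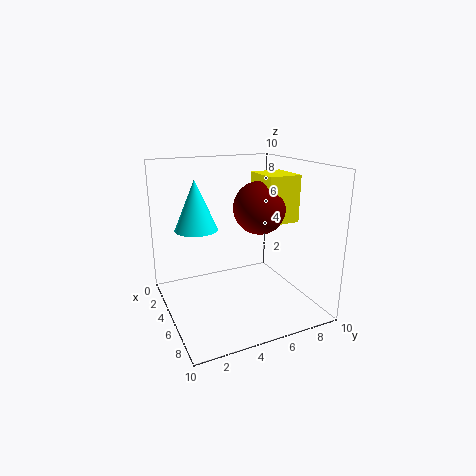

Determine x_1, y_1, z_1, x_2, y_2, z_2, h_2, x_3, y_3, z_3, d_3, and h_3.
x_1 = 3.5, y_1 = 7.5, z_1 = 6.5, x_2 = 3.5, y_2 = 2.5, z_2 = 5.5, h_2 = 3.5, x_3 = 2, y_3 = 7.5, z_3 = 5.5, d_3 = 2.5, h_3 = 3.5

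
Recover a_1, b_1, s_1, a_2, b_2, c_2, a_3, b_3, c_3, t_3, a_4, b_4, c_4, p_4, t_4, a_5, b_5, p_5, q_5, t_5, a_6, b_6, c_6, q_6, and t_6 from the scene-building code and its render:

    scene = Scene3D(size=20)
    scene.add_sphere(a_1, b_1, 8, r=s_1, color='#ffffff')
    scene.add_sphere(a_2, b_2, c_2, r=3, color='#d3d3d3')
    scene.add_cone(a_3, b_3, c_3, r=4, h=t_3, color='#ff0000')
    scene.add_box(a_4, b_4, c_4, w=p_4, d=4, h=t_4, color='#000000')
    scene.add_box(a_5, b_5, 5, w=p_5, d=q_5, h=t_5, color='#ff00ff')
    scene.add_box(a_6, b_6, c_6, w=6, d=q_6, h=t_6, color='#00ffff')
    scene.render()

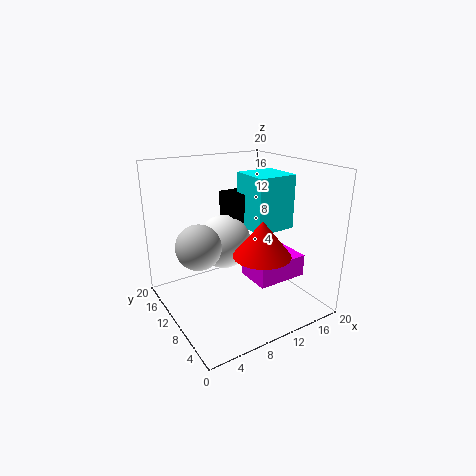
a_1 = 10
b_1 = 14
s_1 = 4
a_2 = 4
b_2 = 10
c_2 = 10
a_3 = 12
b_3 = 7
c_3 = 8
t_3 = 5
a_4 = 11
b_4 = 13
c_4 = 10
p_4 = 3
t_4 = 5
a_5 = 10
b_5 = 4
p_5 = 7
q_5 = 5
t_5 = 3
a_6 = 13
b_6 = 9
c_6 = 10
q_6 = 6
t_6 = 8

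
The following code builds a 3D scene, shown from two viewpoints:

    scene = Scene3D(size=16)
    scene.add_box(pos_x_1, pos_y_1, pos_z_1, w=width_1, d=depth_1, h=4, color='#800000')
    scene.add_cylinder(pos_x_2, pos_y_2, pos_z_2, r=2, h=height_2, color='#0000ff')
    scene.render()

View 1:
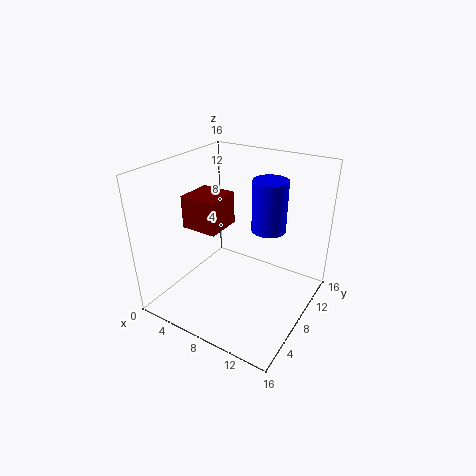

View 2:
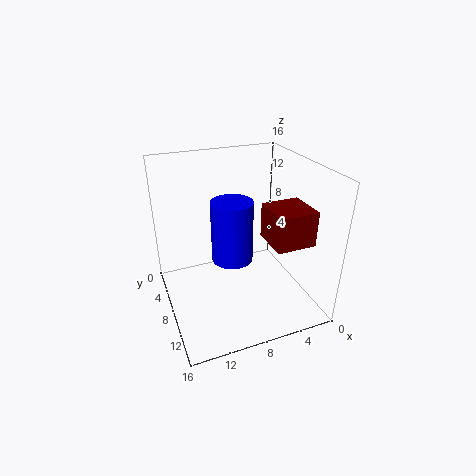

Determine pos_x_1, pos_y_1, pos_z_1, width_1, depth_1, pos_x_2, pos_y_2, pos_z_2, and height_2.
pos_x_1 = 0.5; pos_y_1 = 7.5; pos_z_1 = 7.5; width_1 = 4.5; depth_1 = 4.5; pos_x_2 = 10; pos_y_2 = 11.5; pos_z_2 = 8; height_2 = 6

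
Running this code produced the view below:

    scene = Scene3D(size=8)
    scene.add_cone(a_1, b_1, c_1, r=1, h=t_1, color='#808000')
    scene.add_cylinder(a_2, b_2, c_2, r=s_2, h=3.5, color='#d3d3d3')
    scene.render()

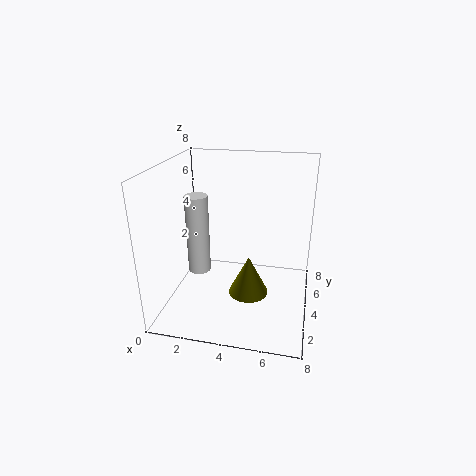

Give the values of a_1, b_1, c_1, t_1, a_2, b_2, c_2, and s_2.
a_1 = 5
b_1 = 2
c_1 = 2
t_1 = 2
a_2 = 3
b_2 = 0.5
c_2 = 4
s_2 = 0.5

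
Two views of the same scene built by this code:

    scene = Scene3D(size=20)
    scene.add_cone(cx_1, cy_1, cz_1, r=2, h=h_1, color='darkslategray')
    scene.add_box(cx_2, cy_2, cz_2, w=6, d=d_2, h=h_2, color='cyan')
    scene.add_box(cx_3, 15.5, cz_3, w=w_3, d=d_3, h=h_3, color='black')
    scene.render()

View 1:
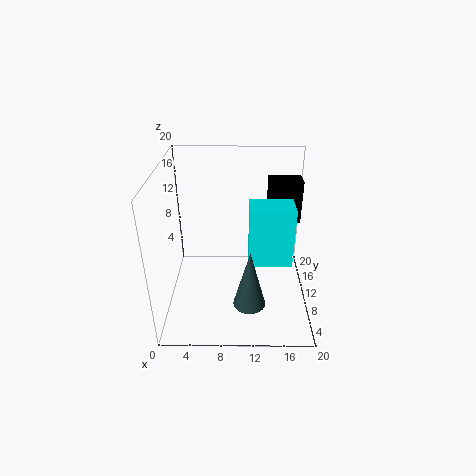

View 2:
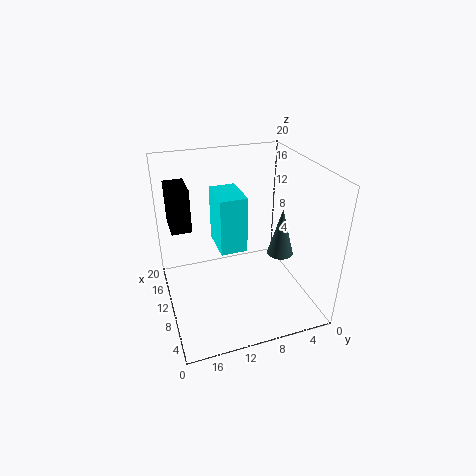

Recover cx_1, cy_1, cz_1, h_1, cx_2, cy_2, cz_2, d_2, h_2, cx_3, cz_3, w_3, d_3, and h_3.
cx_1 = 11.5; cy_1 = 2.5; cz_1 = 5; h_1 = 7.5; cx_2 = 11.5; cy_2 = 8; cz_2 = 6.5; d_2 = 4; h_2 = 8.5; cx_3 = 14.5; cz_3 = 9.5; w_3 = 5; d_3 = 3; h_3 = 6.5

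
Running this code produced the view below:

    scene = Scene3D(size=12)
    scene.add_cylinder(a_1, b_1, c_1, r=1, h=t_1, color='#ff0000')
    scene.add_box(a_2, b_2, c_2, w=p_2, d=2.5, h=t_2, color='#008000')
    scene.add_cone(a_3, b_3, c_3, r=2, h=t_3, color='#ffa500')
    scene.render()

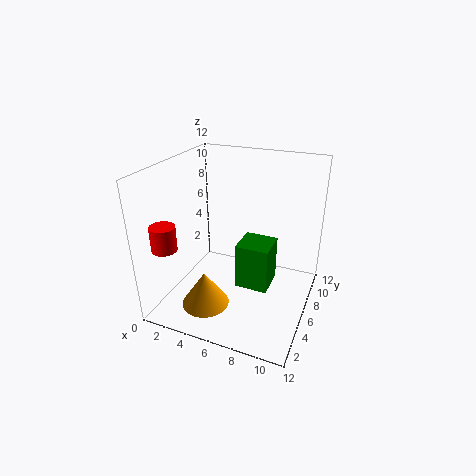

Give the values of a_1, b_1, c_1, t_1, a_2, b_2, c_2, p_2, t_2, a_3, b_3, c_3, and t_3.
a_1 = 1.5; b_1 = 2; c_1 = 6; t_1 = 2; a_2 = 7; b_2 = 3; c_2 = 3.5; p_2 = 2.5; t_2 = 3.5; a_3 = 4; b_3 = 3.5; c_3 = 0.5; t_3 = 3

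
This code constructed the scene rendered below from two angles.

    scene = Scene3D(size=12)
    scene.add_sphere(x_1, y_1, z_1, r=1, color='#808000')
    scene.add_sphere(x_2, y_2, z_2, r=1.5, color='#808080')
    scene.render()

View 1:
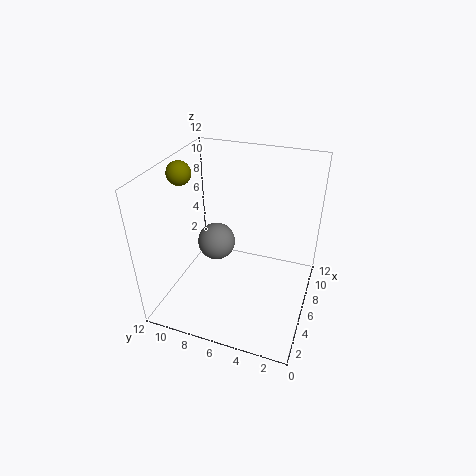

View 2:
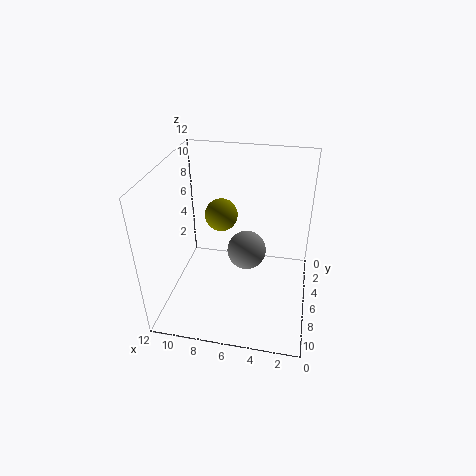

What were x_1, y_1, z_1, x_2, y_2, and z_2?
x_1 = 6; y_1 = 11; z_1 = 11; x_2 = 5; y_2 = 7.5; z_2 = 6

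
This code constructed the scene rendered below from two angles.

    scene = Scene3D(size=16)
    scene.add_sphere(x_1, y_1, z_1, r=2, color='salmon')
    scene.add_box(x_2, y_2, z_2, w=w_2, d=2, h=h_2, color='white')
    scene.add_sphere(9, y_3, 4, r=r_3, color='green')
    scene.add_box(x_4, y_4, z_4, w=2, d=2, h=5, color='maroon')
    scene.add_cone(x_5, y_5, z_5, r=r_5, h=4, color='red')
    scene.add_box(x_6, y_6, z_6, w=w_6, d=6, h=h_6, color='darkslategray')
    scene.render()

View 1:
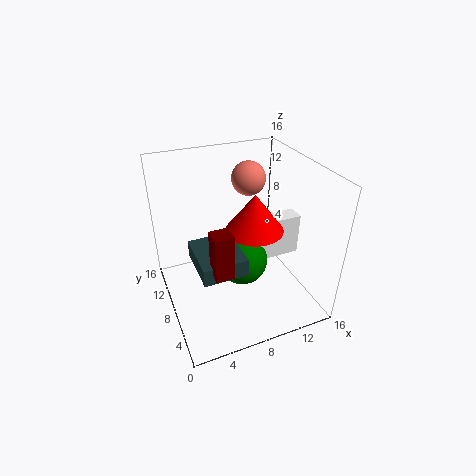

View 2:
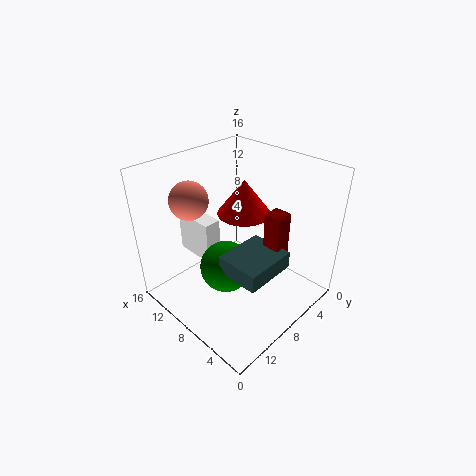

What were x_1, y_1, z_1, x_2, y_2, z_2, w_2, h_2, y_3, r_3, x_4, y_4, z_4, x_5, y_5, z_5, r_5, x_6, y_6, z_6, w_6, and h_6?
x_1 = 11; y_1 = 12; z_1 = 13; x_2 = 11; y_2 = 8; z_2 = 4; w_2 = 5; h_2 = 5; y_3 = 9; r_3 = 3; x_4 = 4; y_4 = 4; z_4 = 6; x_5 = 9; y_5 = 6; z_5 = 10; r_5 = 3; x_6 = 3; y_6 = 5; z_6 = 5; w_6 = 5; h_6 = 2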